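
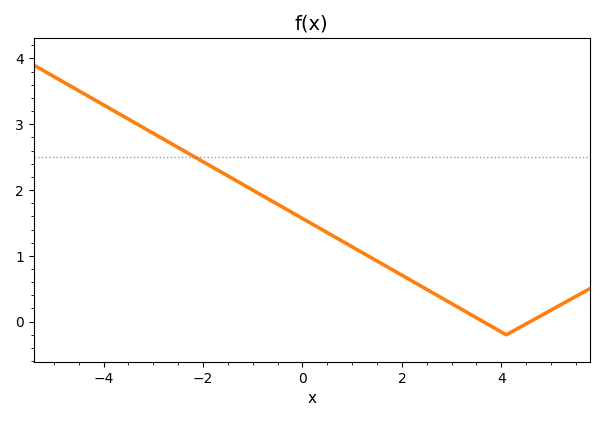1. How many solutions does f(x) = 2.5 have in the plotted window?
1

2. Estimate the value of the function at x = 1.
1.1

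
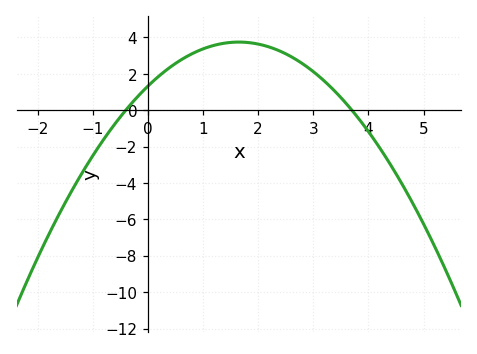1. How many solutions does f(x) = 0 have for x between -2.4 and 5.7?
2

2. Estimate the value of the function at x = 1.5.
3.72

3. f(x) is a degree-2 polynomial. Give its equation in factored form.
y = -0.89(x + 0.4)(x - 3.7)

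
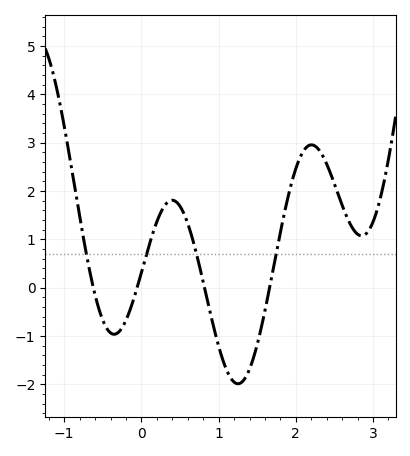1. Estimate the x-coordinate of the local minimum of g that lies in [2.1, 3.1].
2.85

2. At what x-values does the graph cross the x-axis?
-0.623, -0.056, 0.817, 1.66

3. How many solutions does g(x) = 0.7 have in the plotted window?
4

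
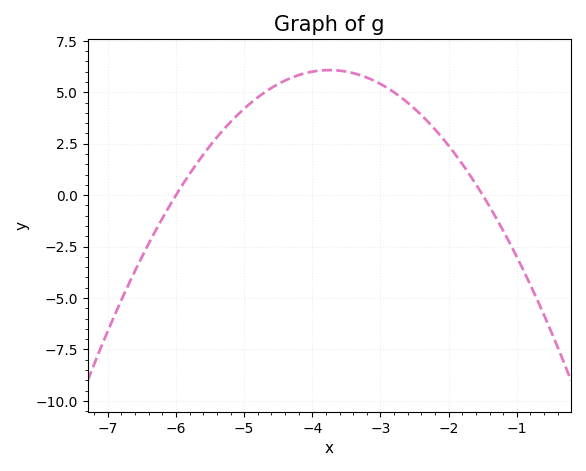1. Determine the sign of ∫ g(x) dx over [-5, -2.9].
positive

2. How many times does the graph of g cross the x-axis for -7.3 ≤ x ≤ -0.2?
2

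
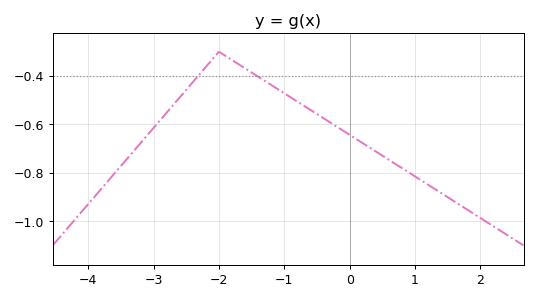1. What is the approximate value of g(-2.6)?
-0.48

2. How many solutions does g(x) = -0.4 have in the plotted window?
2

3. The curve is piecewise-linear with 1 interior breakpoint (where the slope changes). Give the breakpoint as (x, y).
(-2, -0.3)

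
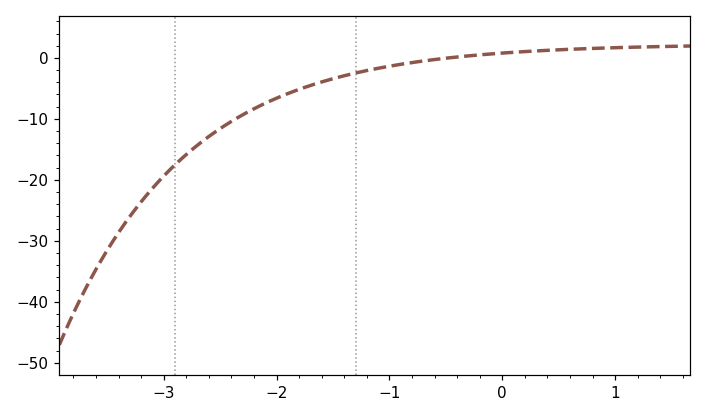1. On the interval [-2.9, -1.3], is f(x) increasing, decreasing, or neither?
increasing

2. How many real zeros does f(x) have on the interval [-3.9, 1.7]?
1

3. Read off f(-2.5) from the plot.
-12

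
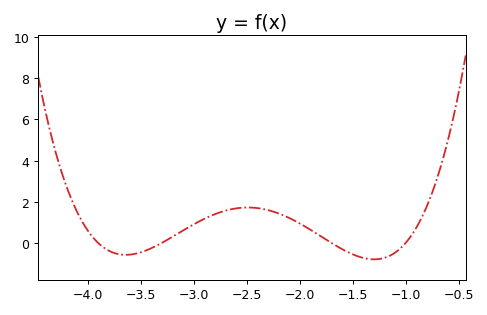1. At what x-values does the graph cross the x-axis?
-3.9, -3.3, -1.7, -1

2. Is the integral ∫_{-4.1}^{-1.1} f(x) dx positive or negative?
positive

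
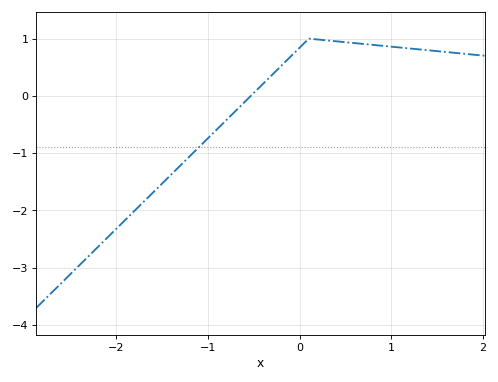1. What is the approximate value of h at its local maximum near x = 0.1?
1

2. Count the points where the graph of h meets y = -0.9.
1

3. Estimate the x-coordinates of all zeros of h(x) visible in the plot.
-0.533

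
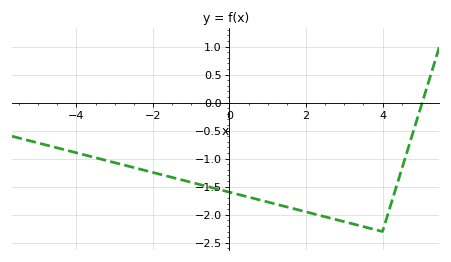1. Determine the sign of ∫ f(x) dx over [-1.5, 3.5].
negative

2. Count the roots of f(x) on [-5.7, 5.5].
1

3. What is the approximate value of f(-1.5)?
-1.33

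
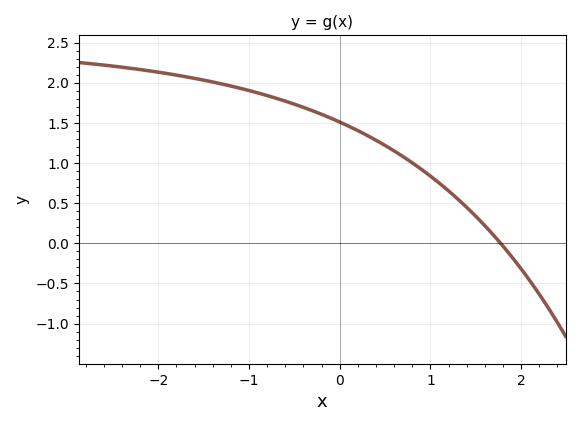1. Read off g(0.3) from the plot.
1.34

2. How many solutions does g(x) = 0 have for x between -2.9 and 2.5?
1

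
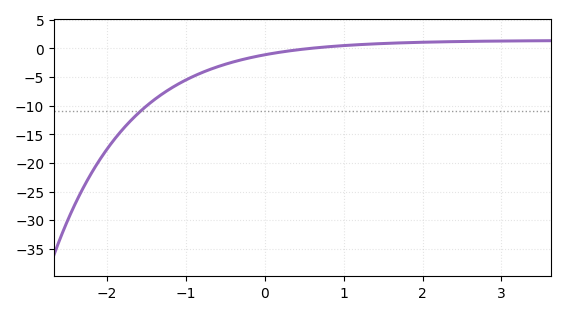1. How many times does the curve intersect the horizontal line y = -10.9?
1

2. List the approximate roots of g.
0.6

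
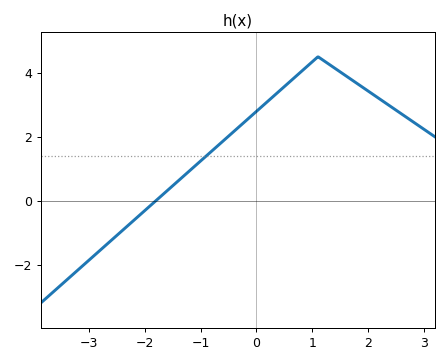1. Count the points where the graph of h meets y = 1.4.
1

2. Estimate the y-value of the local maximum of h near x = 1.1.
4.5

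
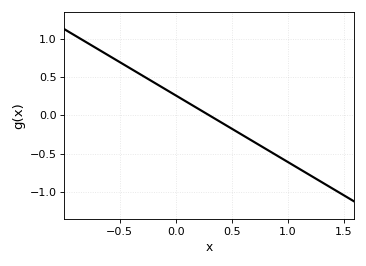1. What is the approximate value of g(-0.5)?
0.696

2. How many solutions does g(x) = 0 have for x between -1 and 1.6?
1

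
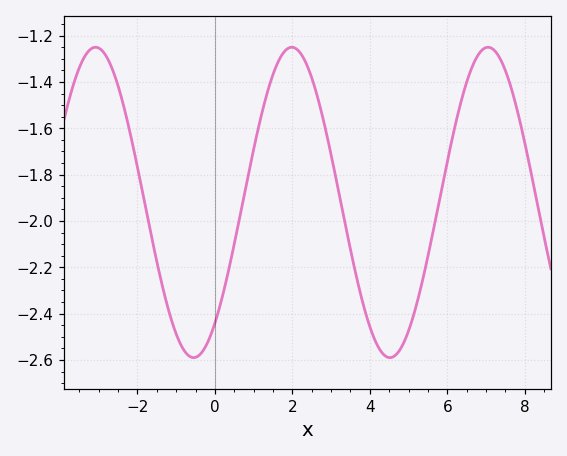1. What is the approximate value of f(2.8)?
-1.56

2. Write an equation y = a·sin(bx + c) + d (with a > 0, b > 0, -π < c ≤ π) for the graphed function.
y = 0.67sin(1.24x - 0.892) - 1.92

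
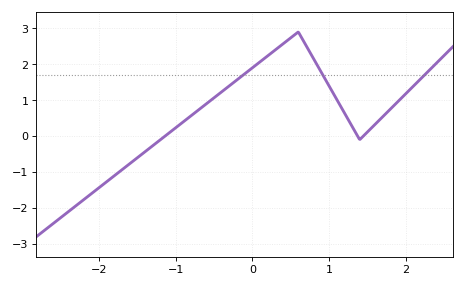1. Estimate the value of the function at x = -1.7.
-0.9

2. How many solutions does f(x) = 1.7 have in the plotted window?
3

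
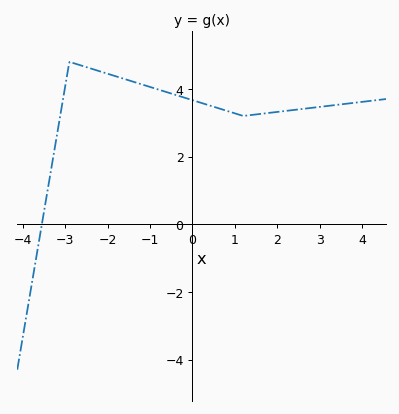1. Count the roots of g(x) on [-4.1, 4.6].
1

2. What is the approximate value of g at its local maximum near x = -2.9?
4.8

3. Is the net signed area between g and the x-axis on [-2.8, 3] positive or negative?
positive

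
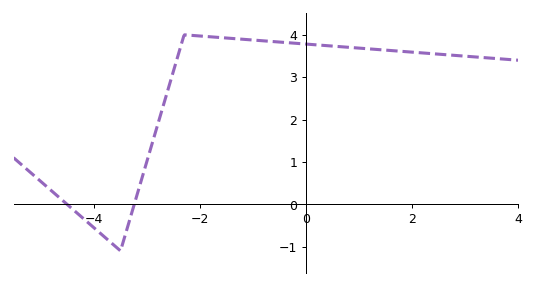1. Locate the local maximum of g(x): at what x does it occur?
-2.2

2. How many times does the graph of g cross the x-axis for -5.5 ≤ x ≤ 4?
2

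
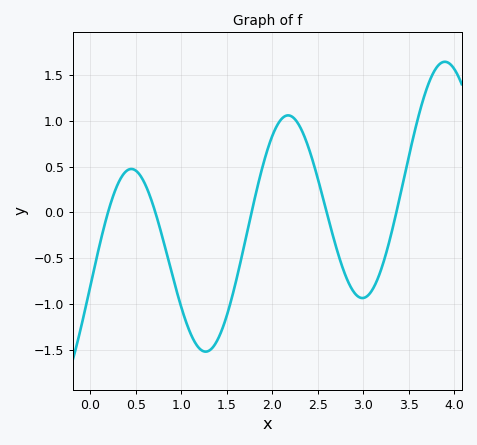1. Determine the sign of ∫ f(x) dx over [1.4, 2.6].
positive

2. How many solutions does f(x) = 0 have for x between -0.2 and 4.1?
5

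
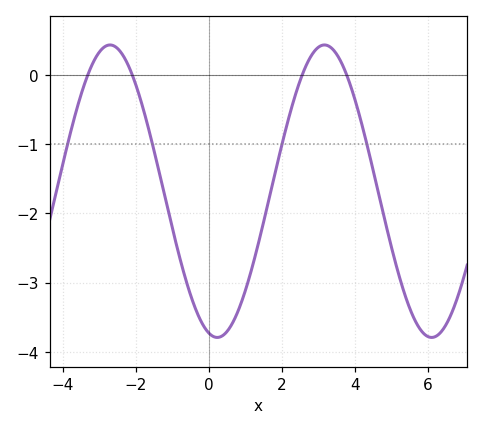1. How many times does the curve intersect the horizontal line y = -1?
4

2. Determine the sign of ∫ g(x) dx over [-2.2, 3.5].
negative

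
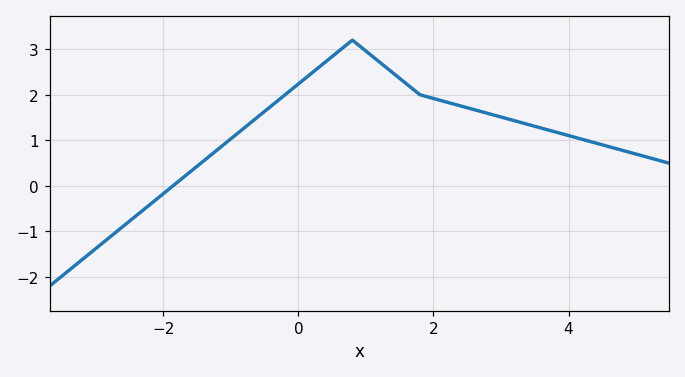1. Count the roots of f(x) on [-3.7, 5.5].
1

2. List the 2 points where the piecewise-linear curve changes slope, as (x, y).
(0.8, 3.2); (1.8, 2)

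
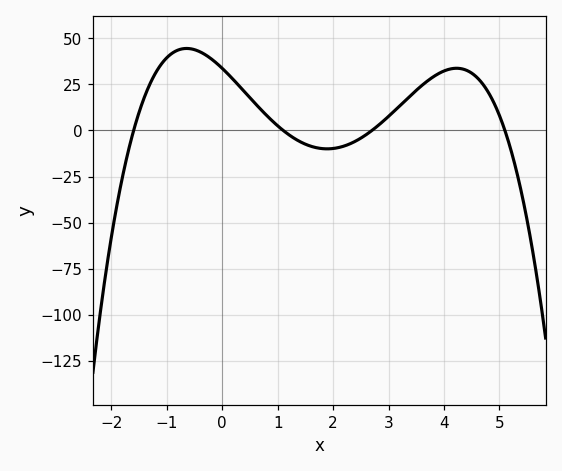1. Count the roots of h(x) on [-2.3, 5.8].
4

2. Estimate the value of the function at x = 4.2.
35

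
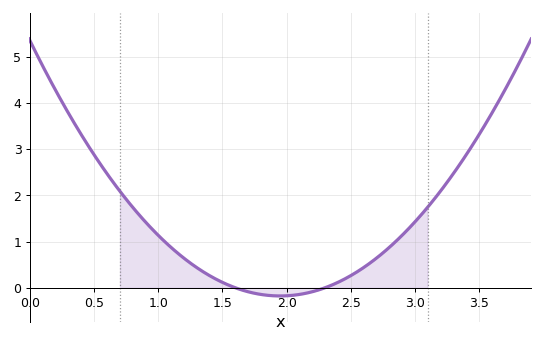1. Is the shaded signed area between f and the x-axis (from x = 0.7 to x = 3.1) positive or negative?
positive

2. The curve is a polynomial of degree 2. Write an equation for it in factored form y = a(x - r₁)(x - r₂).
y = 1.45(x - 1.6)(x - 2.3)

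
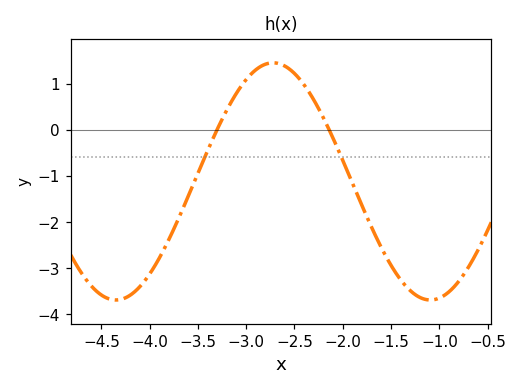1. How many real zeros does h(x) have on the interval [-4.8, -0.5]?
2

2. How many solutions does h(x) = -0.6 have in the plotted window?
2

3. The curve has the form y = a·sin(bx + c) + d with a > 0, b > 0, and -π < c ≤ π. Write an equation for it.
y = 2.57sin(1.93x + 0.54) - 1.12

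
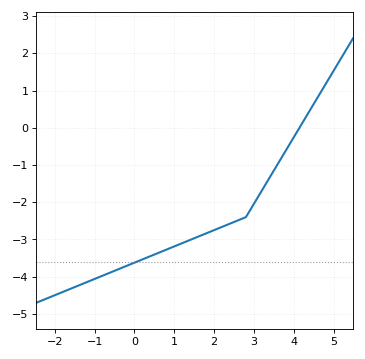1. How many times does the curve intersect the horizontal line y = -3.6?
1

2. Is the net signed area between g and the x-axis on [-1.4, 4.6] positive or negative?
negative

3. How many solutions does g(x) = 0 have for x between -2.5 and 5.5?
1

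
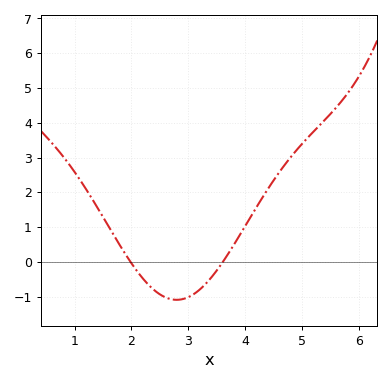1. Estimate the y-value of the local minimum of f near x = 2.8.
-1.09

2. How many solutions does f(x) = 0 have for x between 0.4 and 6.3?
2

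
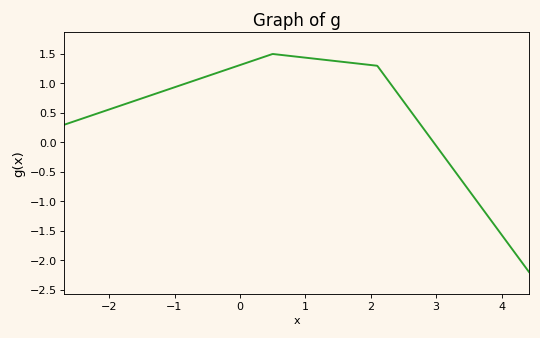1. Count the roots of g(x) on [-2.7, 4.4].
1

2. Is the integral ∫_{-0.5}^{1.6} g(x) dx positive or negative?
positive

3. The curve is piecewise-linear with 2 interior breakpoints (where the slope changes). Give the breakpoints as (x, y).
(0.5, 1.5); (2.1, 1.3)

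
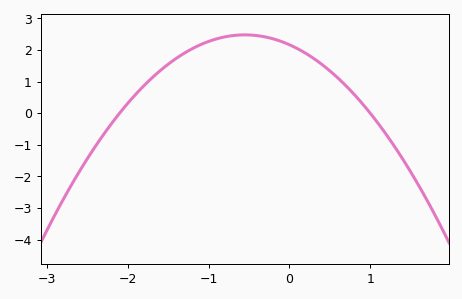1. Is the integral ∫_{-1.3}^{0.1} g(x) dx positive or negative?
positive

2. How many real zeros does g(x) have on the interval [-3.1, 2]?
2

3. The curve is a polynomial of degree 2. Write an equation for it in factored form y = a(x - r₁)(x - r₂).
y = -1.03(x + 2.1)(x - 1)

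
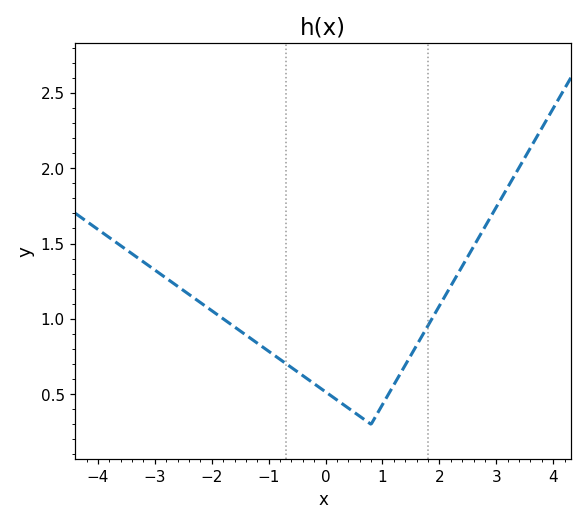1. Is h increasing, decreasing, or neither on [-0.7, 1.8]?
neither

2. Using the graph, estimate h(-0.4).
0.6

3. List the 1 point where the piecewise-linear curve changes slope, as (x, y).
(0.8, 0.3)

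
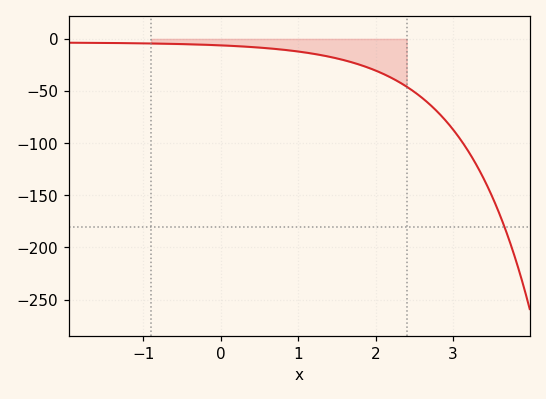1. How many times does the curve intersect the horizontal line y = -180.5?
1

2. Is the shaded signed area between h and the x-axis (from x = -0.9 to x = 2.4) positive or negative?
negative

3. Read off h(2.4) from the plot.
-45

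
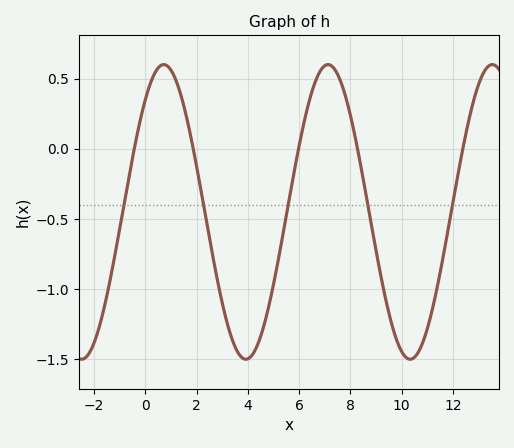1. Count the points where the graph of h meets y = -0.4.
5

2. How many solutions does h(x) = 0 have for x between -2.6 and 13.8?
5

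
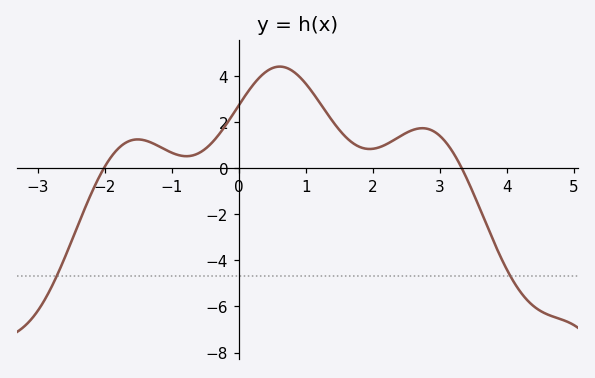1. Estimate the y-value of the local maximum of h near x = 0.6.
4.41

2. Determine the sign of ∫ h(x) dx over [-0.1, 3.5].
positive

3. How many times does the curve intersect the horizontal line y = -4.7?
2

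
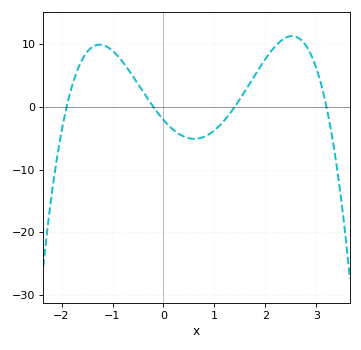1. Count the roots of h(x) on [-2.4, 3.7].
4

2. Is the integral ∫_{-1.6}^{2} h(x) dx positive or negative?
positive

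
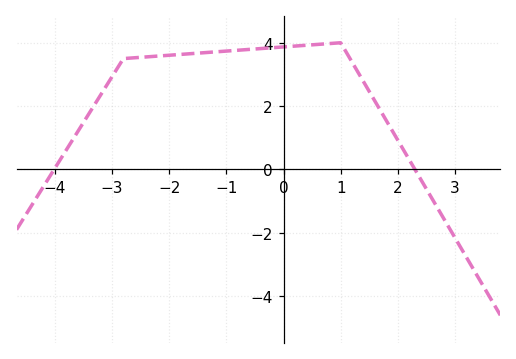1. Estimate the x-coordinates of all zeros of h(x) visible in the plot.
-4.01, 2.3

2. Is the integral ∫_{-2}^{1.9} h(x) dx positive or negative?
positive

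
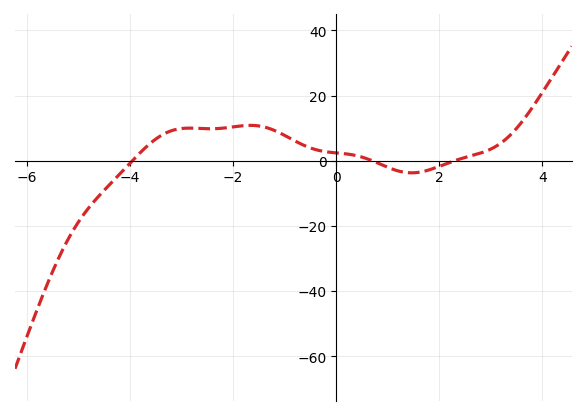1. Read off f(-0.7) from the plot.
6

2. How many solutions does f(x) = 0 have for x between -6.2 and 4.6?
3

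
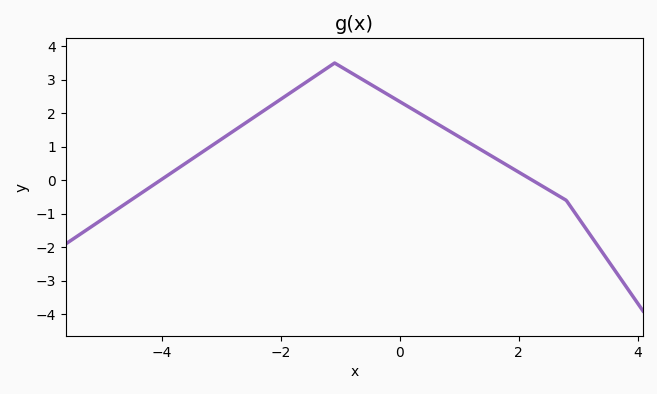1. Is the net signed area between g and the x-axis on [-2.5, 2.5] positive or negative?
positive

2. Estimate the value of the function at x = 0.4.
1.9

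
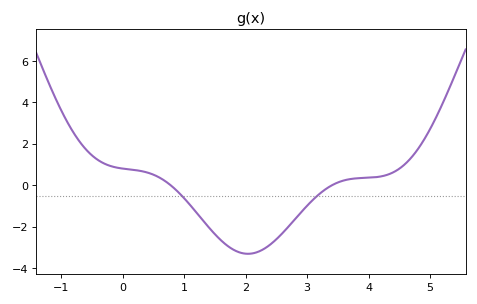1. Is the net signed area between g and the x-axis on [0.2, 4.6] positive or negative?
negative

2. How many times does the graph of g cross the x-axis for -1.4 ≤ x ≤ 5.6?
2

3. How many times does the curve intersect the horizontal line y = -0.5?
2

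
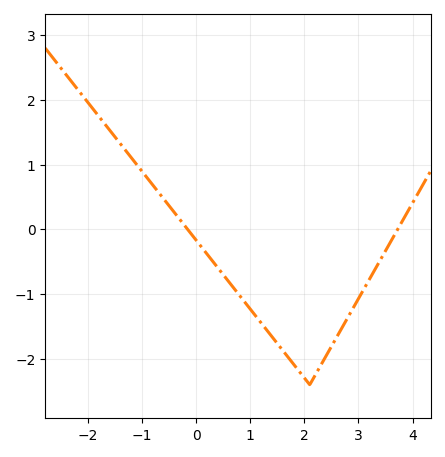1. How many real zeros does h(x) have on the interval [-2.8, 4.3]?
2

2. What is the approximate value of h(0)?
-0.167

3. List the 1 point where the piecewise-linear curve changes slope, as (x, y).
(2.1, -2.4)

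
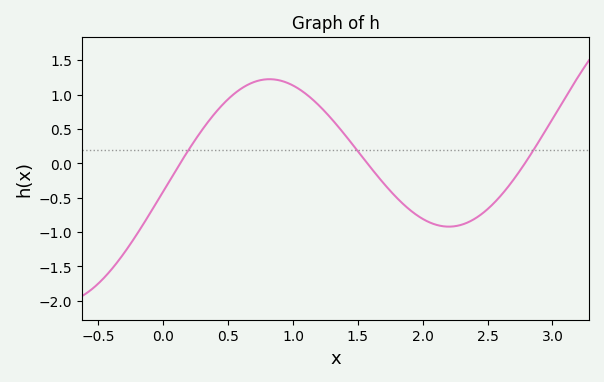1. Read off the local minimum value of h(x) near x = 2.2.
-0.9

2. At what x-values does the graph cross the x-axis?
0.1, 1.6, 2.8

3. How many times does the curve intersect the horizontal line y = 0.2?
3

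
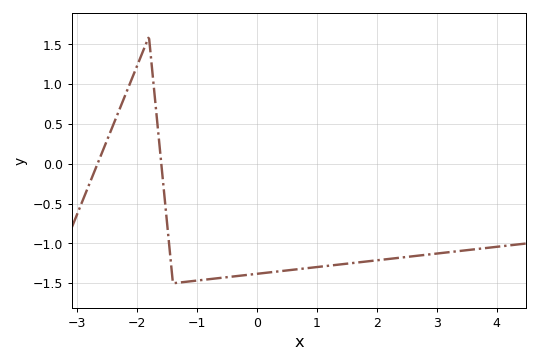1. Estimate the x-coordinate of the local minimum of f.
-1.4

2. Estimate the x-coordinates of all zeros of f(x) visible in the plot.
-2.6, -1.6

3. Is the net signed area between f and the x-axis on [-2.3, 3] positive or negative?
negative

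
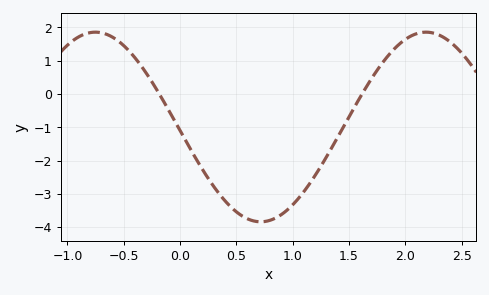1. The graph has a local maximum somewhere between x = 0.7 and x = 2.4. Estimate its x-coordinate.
2.18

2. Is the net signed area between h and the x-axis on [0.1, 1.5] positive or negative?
negative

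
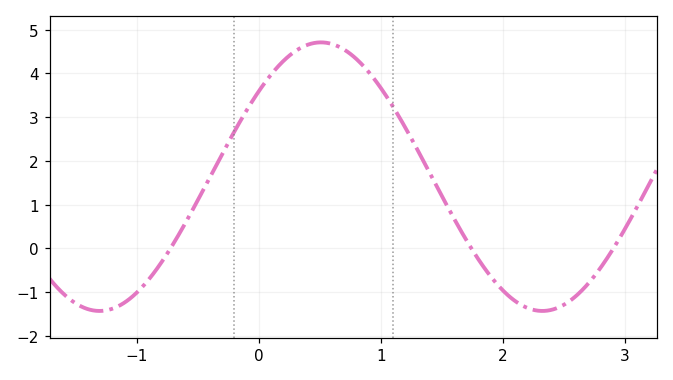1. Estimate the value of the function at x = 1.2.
2.8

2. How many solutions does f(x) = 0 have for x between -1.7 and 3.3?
3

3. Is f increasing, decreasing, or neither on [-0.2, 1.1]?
neither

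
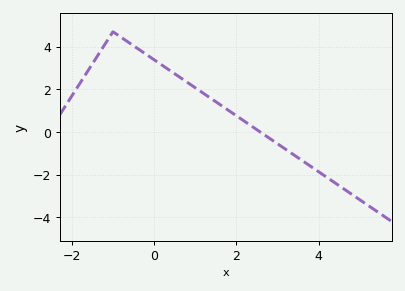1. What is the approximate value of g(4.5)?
-2.51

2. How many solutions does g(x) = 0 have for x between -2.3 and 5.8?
1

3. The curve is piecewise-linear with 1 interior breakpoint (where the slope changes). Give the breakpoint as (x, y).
(-1, 4.7)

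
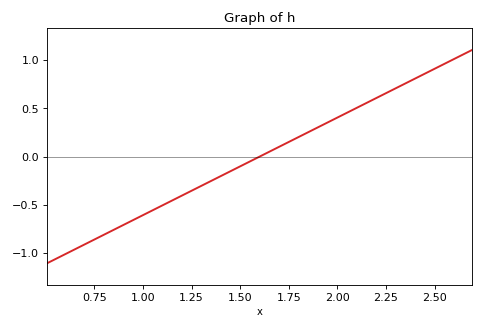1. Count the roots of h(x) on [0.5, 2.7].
1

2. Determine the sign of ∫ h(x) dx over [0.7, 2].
negative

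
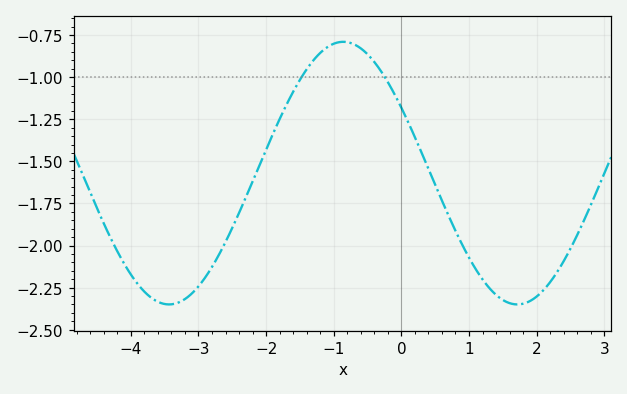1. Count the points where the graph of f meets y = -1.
2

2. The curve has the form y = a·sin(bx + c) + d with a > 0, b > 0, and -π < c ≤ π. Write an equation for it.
y = 0.78sin(1.22x + 2.62) - 1.57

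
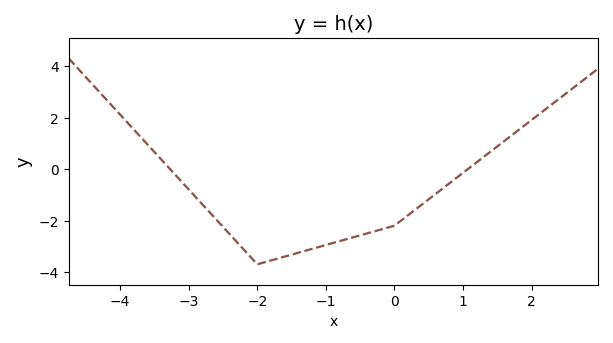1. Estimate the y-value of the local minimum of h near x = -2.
-3.7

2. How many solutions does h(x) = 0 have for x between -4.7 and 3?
2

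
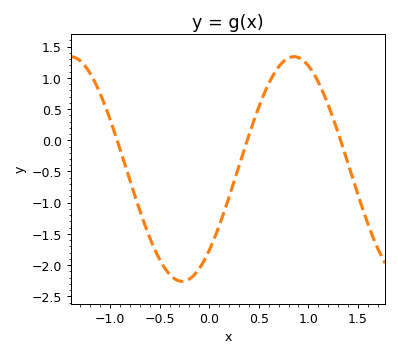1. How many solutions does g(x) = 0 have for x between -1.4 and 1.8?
3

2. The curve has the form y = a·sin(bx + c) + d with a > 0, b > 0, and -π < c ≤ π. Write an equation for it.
y = 1.8sin(2.79x - 0.812) - 0.46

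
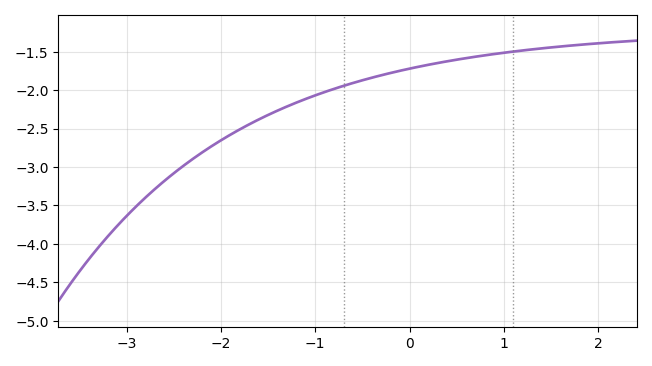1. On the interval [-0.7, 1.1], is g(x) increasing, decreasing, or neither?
increasing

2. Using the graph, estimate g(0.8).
-1.55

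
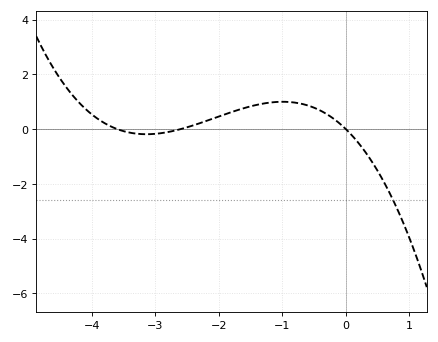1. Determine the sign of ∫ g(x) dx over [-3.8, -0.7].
positive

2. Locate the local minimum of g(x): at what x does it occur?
-3.14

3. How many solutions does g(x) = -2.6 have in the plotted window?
1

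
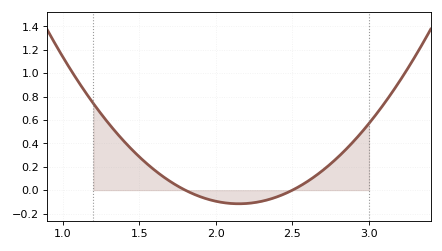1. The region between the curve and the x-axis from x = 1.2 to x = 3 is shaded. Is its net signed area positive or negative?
positive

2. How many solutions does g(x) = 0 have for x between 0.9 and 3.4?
2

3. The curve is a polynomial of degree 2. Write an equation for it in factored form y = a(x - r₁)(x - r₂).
y = 0.95(x - 1.8)(x - 2.5)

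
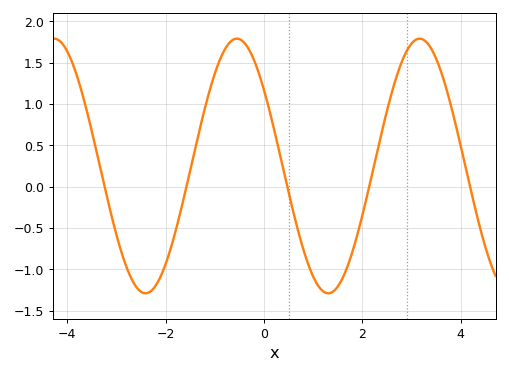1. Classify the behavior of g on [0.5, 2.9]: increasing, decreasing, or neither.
neither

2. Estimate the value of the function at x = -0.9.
1.53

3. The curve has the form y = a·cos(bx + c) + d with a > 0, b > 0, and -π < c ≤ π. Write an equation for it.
y = 1.54cos(1.69x + 0.932) + 0.25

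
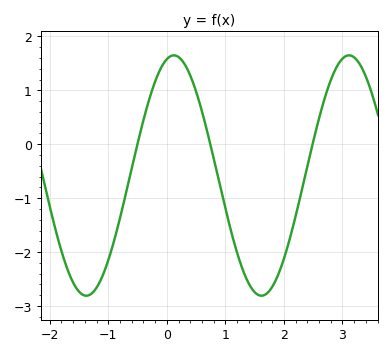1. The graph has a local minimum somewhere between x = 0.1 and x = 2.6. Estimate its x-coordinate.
1.6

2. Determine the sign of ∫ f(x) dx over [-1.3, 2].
negative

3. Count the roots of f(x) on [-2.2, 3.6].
3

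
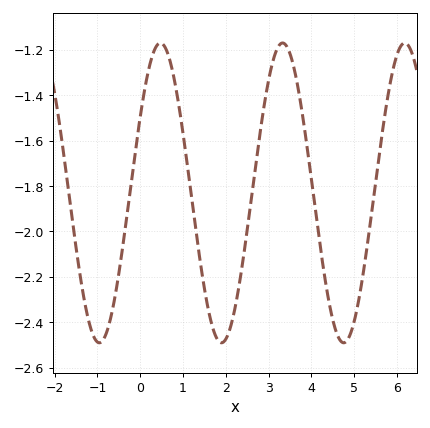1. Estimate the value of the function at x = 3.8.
-1.5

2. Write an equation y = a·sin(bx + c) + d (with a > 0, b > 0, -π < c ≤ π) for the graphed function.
y = 0.66sin(2.2x + 0.53) - 1.83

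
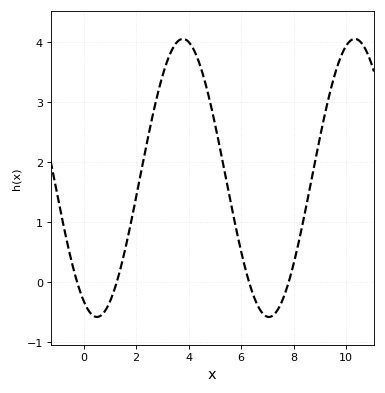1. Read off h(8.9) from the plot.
2.2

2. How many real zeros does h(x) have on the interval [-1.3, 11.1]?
4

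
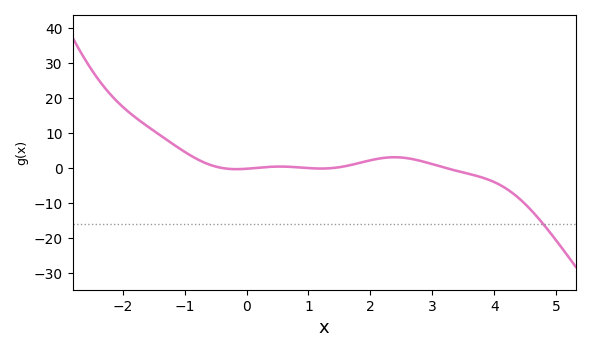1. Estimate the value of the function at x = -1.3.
8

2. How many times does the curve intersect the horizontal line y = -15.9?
1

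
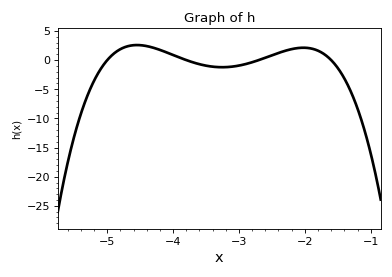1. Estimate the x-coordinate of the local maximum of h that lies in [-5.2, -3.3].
-4.55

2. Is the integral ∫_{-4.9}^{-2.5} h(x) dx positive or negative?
positive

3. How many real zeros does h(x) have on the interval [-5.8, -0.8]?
4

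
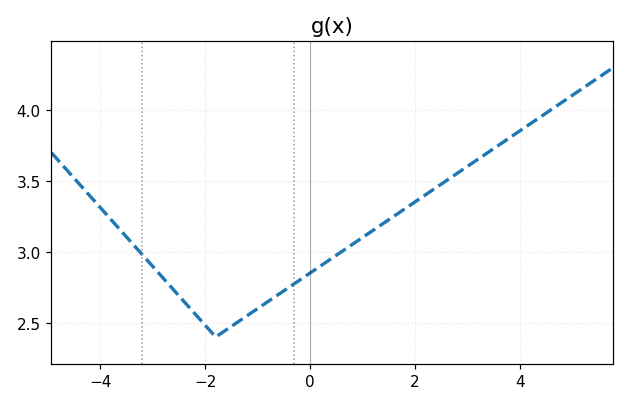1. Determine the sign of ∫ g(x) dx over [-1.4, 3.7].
positive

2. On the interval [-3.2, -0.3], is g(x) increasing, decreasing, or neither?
neither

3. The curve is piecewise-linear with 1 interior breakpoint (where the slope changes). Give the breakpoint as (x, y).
(-1.8, 2.4)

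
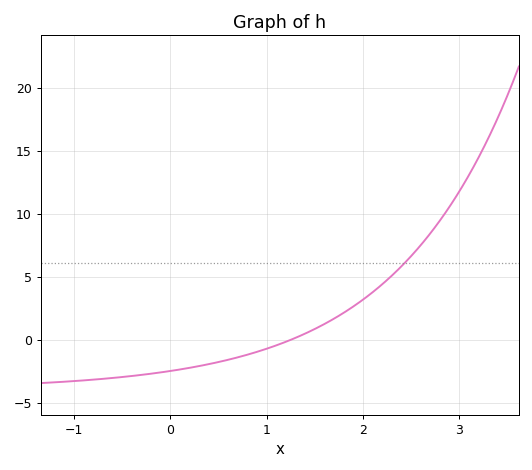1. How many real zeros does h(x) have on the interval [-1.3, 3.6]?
1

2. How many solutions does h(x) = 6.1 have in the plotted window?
1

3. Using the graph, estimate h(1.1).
-0.445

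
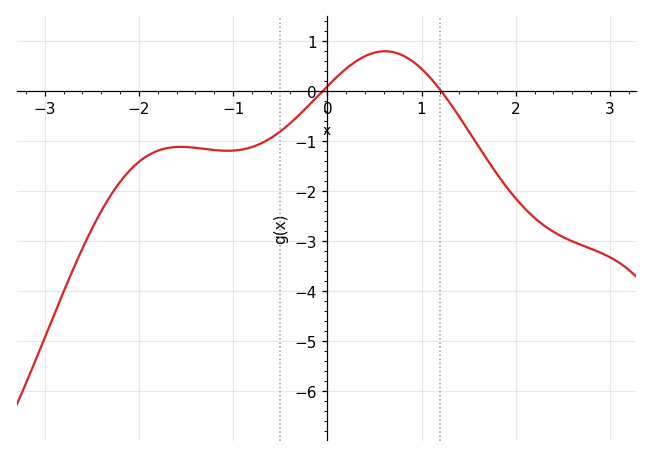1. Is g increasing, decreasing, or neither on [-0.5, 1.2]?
neither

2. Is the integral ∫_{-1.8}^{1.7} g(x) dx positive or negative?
negative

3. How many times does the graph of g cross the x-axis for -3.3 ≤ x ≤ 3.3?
2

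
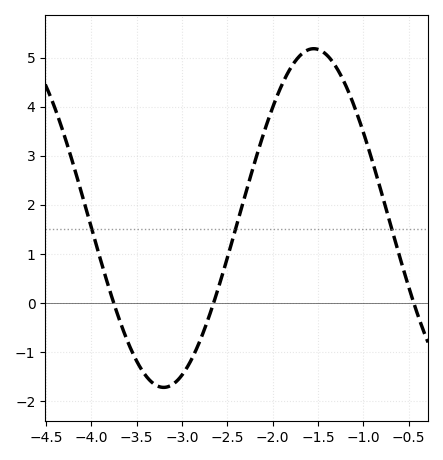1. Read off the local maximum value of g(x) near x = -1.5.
5.2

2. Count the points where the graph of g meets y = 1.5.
3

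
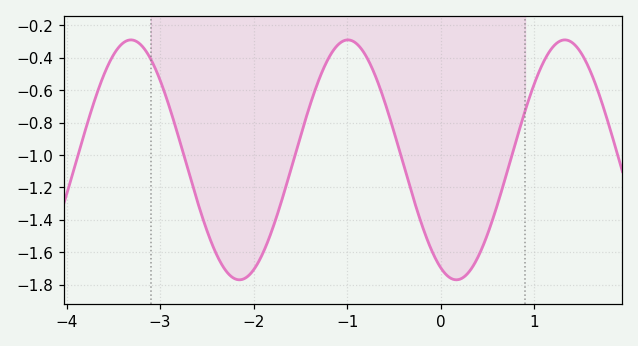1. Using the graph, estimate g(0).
-1.7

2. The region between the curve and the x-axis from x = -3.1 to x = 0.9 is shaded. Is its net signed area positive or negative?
negative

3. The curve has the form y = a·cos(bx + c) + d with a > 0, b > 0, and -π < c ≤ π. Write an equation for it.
y = 0.74cos(2.7x + 2.7) - 1.03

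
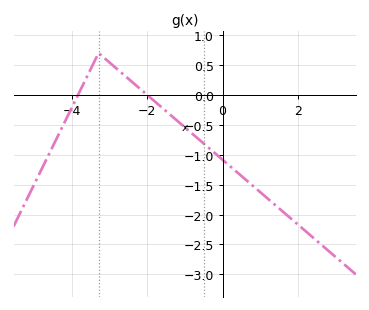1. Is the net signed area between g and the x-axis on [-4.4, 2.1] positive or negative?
negative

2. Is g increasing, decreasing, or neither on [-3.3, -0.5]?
decreasing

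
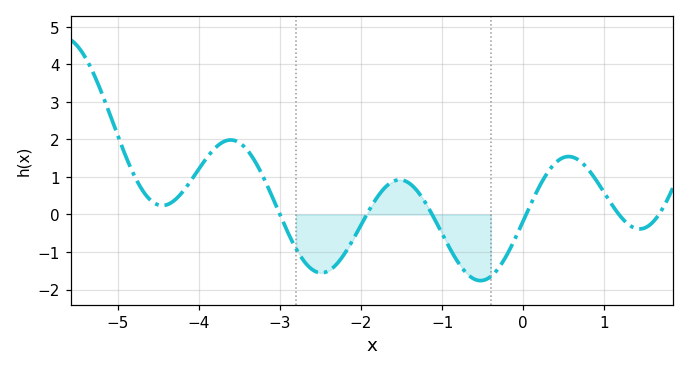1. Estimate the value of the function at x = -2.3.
-1.32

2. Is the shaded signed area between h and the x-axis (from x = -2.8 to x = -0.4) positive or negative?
negative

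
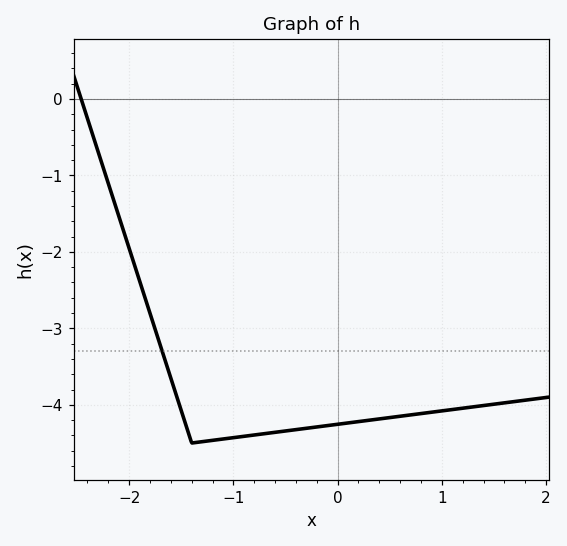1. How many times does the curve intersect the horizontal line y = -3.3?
1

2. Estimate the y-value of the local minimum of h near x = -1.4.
-4.5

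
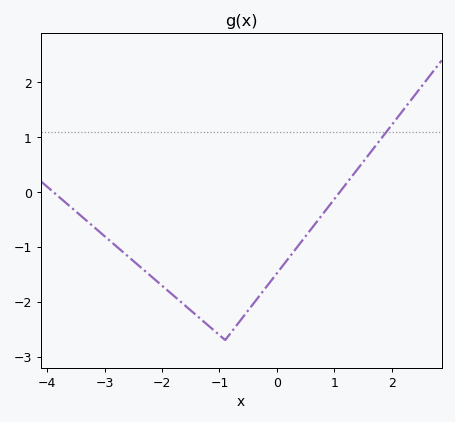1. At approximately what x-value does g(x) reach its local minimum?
-0.902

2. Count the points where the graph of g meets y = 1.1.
1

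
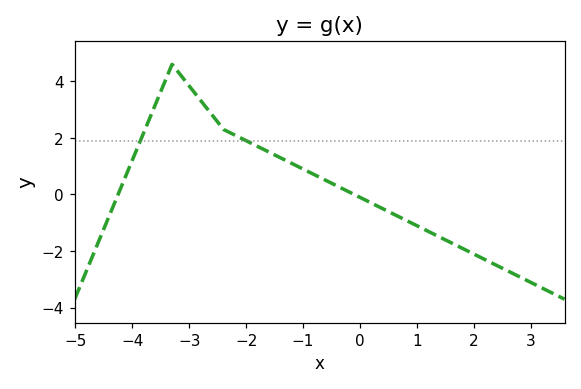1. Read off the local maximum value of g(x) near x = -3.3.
4.6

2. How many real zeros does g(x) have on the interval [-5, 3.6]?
2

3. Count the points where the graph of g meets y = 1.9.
2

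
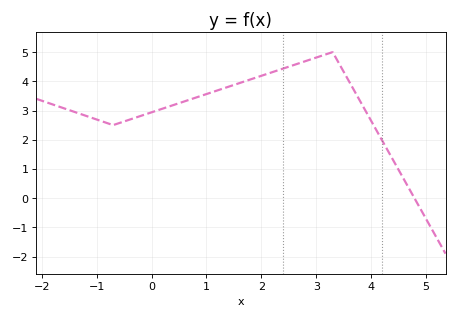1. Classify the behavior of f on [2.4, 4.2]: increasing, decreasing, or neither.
neither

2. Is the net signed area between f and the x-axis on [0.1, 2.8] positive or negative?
positive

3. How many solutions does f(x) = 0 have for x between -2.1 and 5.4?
1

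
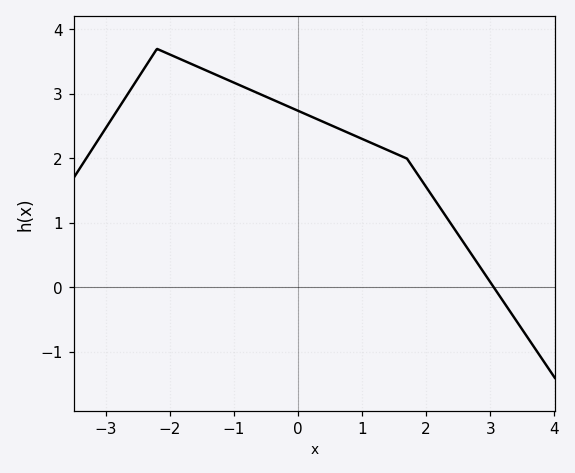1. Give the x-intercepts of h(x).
3.06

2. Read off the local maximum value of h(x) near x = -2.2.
3.7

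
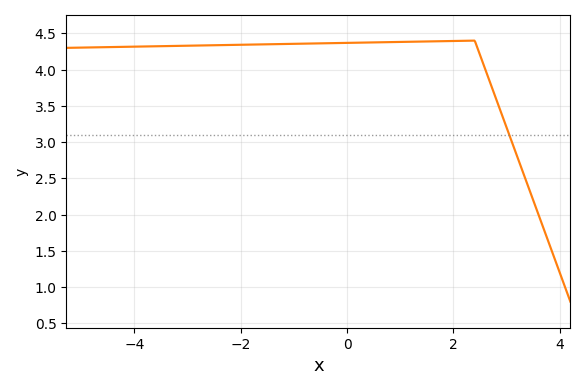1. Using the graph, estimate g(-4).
4.3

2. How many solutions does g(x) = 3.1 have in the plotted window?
1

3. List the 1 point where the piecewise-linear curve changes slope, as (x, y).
(2.4, 4.4)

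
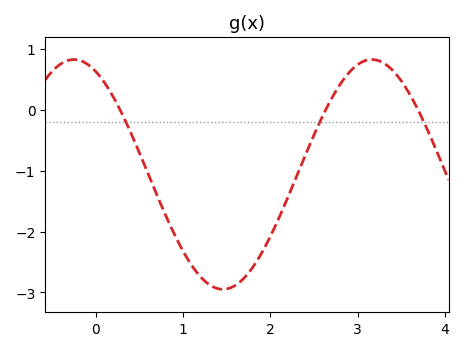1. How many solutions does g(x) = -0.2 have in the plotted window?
3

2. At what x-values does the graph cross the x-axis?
0.28, 2.63, 3.69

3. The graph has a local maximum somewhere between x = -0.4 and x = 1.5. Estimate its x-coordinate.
-0.251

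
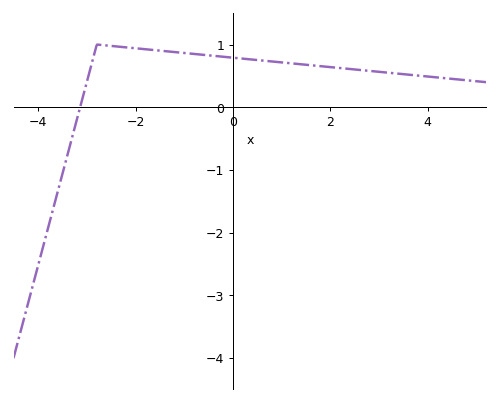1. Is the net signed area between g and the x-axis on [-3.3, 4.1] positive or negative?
positive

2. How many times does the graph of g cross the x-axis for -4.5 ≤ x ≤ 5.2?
1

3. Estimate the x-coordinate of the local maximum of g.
-2.8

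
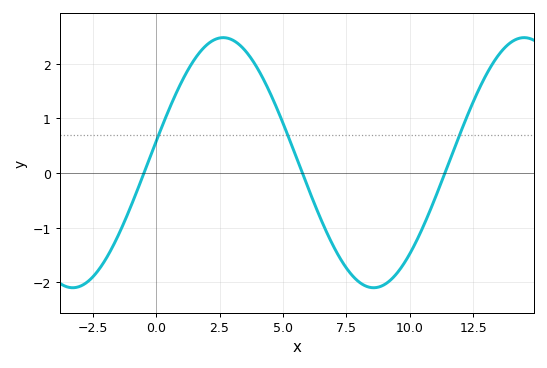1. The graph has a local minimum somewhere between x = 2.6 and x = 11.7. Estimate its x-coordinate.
8.5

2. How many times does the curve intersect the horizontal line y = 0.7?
3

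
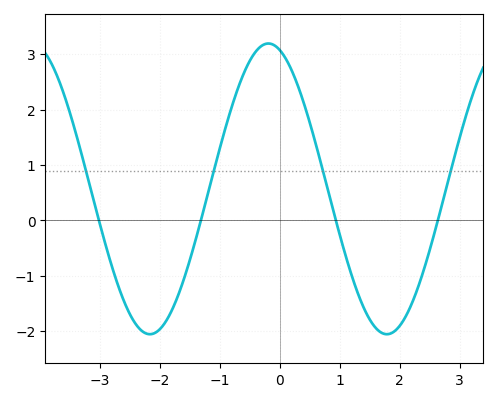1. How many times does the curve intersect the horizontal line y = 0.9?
4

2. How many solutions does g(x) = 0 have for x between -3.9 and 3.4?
4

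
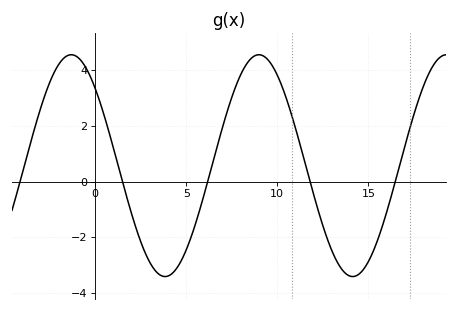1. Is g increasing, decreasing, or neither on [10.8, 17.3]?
neither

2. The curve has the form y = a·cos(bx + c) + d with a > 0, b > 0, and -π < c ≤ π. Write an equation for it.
y = 3.98cos(0.61x + 0.8) + 0.57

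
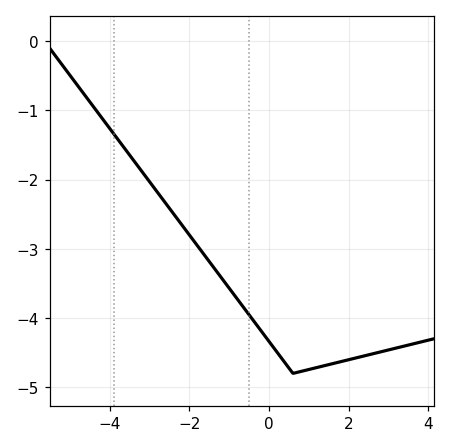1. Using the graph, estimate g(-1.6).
-3.1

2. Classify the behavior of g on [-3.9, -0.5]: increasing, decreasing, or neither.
decreasing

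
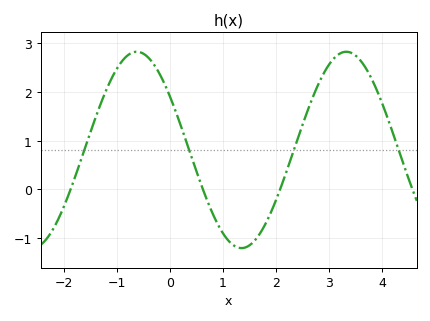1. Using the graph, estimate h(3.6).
2.64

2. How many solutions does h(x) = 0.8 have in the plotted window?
4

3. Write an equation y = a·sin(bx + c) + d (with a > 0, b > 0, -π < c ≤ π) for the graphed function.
y = 2.02sin(1.59x + 2.57) + 0.81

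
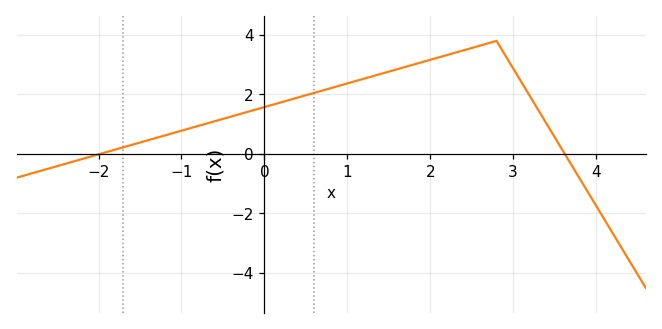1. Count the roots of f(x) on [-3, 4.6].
2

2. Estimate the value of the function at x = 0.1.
1.6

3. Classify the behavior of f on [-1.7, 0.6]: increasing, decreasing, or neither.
increasing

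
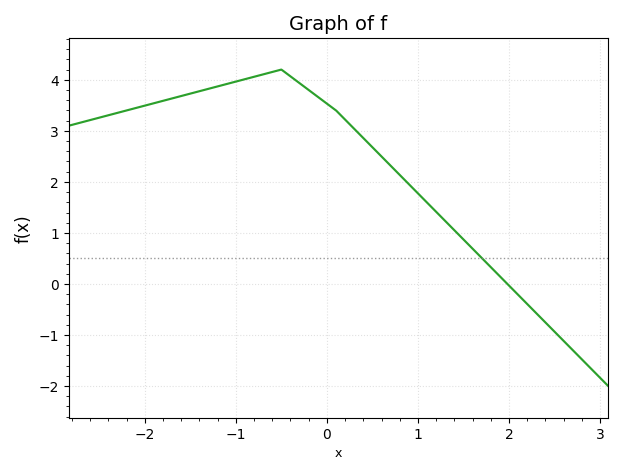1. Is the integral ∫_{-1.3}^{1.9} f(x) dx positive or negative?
positive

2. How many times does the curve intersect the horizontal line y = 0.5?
1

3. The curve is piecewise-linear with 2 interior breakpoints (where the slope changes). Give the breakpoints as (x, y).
(-0.5, 4.2); (0.1, 3.4)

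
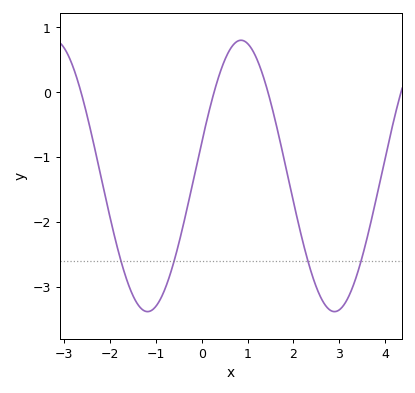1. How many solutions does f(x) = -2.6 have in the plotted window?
4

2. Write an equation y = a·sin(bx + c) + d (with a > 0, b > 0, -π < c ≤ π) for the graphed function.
y = 2.09sin(1.54x + 0.252) - 1.29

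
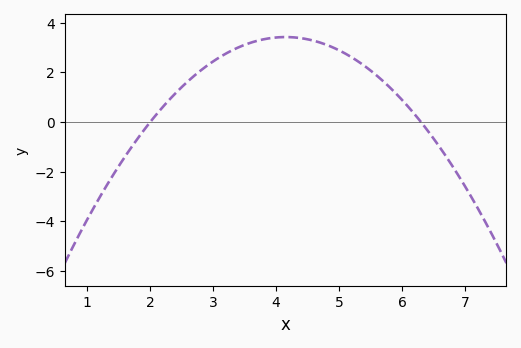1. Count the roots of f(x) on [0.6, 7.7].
2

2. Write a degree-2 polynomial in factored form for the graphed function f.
y = -0.74(x - 2)(x - 6.3)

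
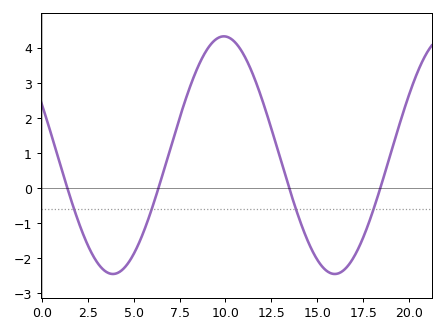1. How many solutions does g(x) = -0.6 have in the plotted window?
4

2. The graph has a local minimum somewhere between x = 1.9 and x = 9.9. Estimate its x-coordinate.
3.87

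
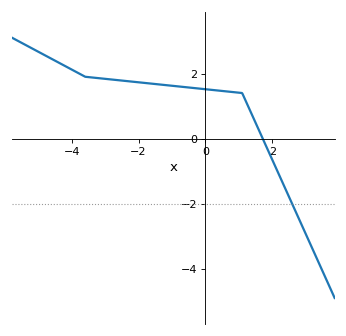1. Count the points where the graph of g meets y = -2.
1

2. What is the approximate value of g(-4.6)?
2.45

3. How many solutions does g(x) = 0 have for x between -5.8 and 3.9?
1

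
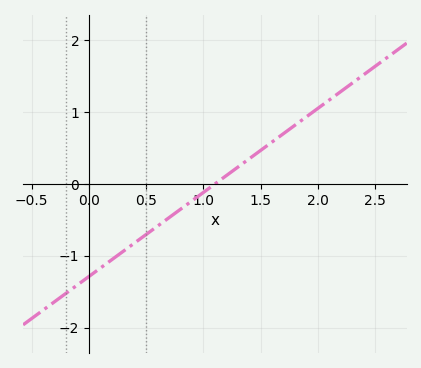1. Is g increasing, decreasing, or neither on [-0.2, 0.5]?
increasing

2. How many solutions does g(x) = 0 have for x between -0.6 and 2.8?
1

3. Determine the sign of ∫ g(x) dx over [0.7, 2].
positive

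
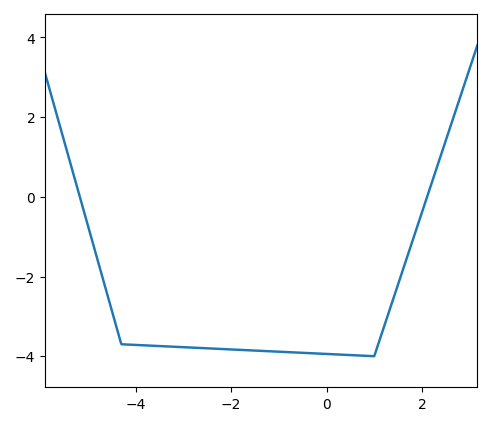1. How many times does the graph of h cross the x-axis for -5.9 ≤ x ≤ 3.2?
2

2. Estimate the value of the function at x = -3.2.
-3.76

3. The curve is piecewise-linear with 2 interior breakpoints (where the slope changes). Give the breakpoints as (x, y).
(-4.3, -3.7); (1, -4)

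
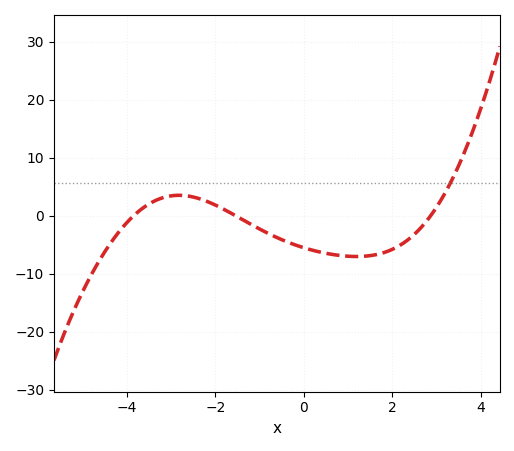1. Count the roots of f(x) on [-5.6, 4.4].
3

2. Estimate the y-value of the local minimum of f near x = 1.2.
-7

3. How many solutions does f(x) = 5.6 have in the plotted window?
1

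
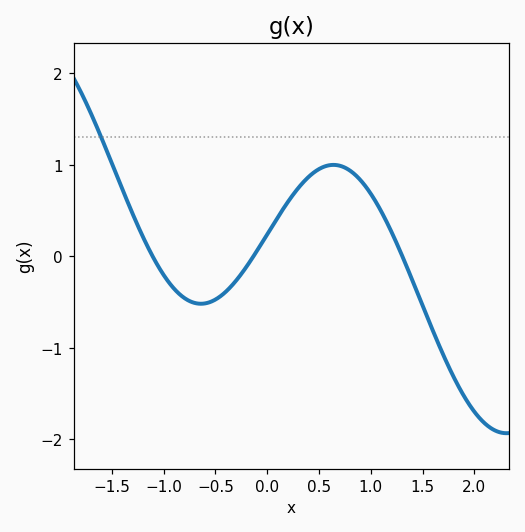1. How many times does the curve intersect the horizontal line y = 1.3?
1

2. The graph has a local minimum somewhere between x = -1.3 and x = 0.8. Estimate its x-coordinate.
-0.639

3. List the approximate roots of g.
-1.11, -0.133, 1.3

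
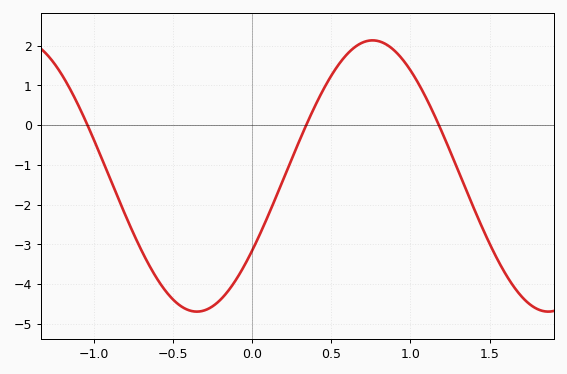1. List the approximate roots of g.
-1.05, 0.35, 1.2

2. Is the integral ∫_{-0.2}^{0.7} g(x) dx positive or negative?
negative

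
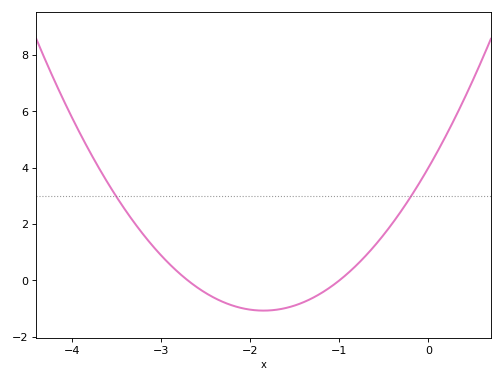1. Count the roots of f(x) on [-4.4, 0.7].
2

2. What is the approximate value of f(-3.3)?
2.04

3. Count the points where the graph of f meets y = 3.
2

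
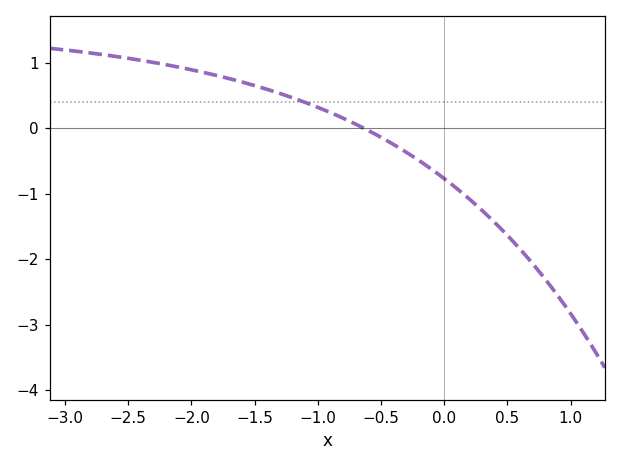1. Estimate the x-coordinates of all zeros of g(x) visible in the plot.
-0.6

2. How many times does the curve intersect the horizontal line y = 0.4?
1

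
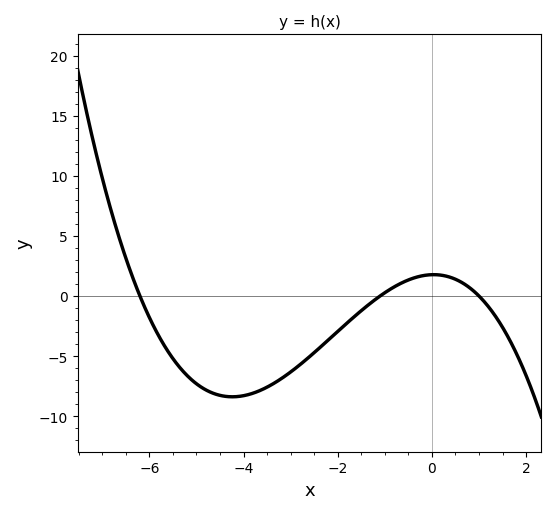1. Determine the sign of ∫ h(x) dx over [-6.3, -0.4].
negative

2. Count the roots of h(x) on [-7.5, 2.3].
3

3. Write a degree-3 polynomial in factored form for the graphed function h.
y = -0.26(x + 6.2)(x + 1.1)(x - 1)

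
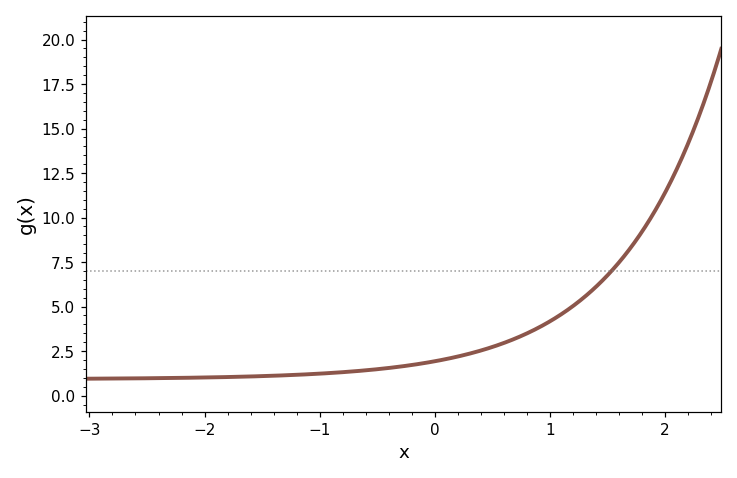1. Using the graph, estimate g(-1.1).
1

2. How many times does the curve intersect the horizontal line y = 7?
1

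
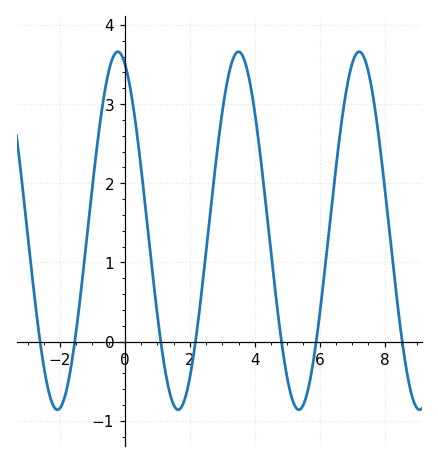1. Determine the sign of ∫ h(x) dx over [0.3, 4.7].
positive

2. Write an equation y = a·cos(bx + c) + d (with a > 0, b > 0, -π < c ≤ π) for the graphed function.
y = 2.26cos(1.69x + 0.372) + 1.4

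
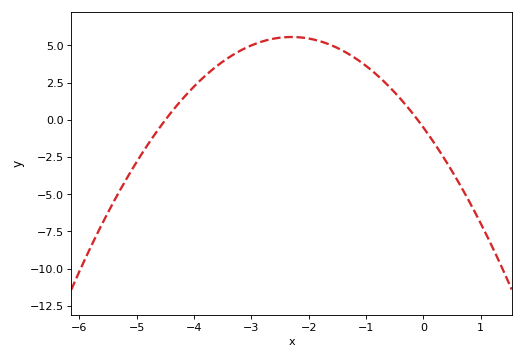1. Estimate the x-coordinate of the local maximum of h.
-2.3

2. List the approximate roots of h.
-4.5, -0.1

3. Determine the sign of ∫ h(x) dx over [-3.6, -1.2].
positive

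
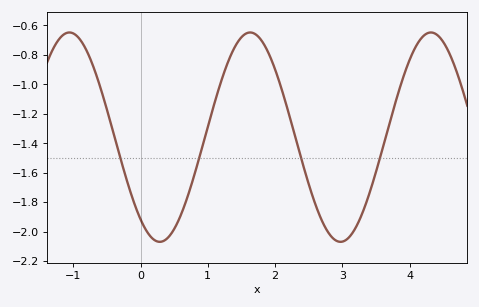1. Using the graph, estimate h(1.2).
-0.98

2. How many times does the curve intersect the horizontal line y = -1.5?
4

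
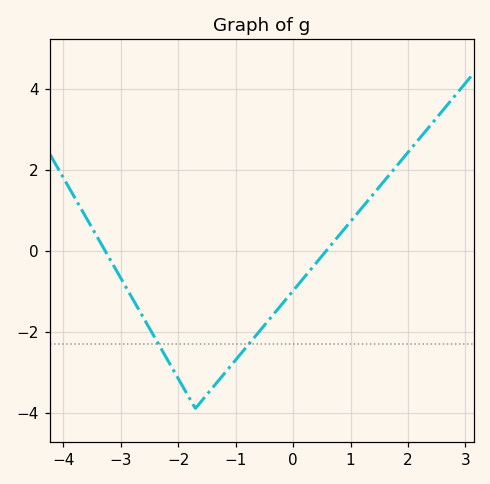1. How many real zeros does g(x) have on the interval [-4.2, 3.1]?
2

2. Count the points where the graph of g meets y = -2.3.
2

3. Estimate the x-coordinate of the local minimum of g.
-1.7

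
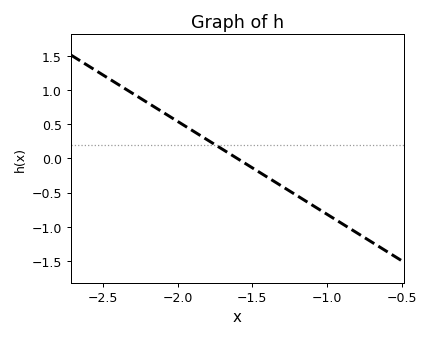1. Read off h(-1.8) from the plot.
0.272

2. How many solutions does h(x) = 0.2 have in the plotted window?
1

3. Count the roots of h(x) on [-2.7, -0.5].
1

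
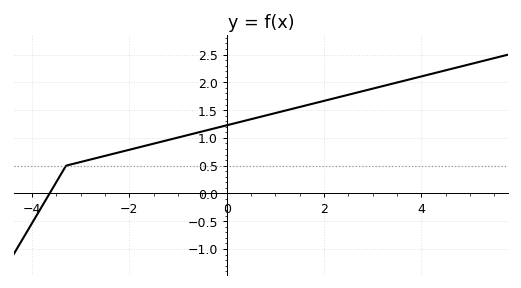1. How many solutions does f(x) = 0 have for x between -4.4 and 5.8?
1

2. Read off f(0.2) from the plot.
1.27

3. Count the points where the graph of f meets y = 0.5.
1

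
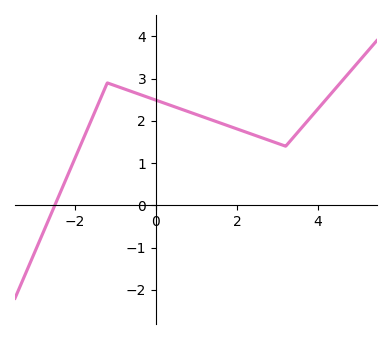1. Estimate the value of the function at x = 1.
2.1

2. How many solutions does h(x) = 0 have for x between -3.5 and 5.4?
1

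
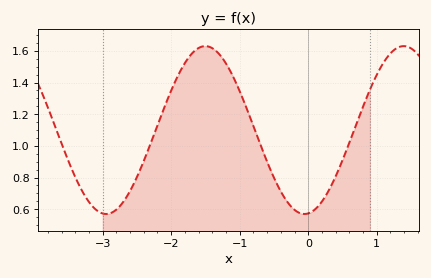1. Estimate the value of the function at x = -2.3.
1.02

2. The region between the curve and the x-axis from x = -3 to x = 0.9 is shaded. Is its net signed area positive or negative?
positive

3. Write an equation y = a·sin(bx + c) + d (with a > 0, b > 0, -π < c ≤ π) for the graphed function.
y = 0.53sin(2.2x - 1.5) + 1.1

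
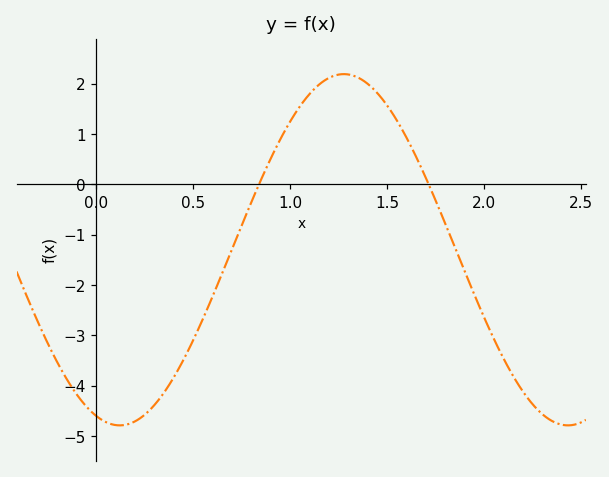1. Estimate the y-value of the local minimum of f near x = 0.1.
-4.79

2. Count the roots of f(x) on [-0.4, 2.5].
2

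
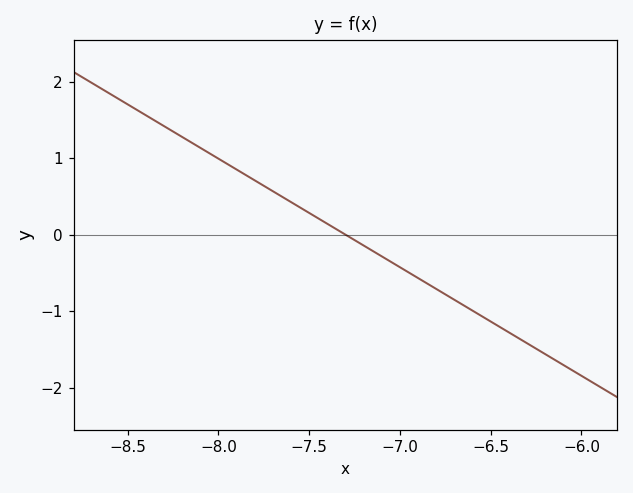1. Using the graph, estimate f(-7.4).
0.142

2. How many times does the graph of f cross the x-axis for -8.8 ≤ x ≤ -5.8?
1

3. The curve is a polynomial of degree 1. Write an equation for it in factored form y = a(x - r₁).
y = -1.42(x + 7.3)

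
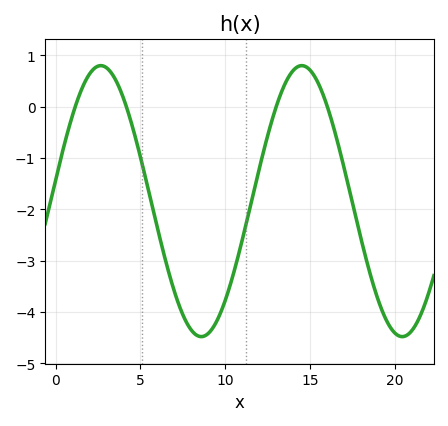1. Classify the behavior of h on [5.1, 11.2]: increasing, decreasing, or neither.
neither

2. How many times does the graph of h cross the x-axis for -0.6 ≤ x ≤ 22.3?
4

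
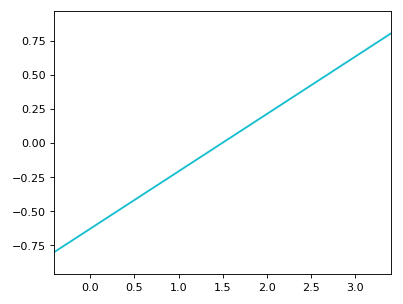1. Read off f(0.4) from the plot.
-0.462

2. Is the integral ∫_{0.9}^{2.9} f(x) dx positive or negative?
positive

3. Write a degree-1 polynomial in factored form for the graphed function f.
y = 0.42(x - 1.5)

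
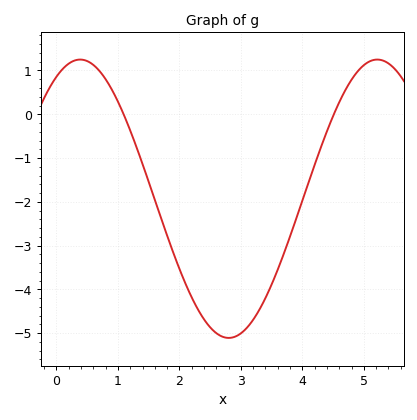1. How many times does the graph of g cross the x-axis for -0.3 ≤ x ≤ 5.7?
2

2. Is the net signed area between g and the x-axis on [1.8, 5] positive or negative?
negative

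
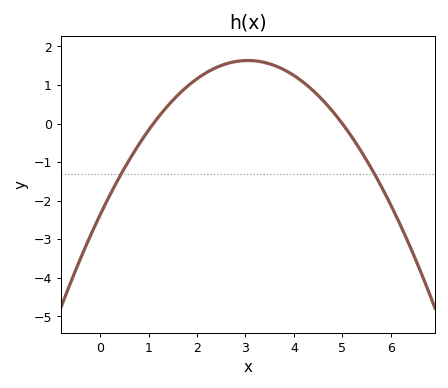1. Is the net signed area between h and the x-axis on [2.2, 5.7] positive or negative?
positive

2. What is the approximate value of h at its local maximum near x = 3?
1.6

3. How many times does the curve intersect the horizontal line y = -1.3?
2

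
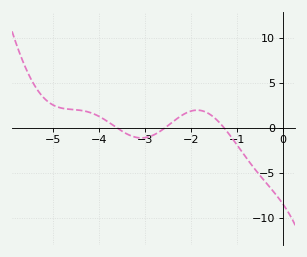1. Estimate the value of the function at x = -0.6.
-4.67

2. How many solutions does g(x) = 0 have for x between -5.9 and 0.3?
3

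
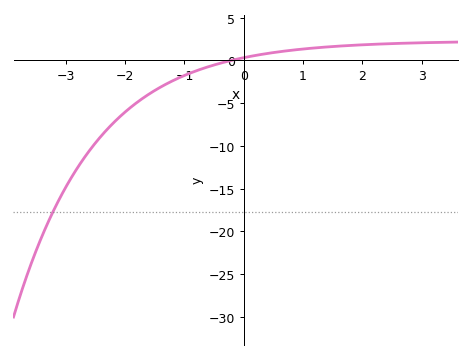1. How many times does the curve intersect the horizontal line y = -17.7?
1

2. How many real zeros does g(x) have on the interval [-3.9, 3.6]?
1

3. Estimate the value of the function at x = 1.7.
1.71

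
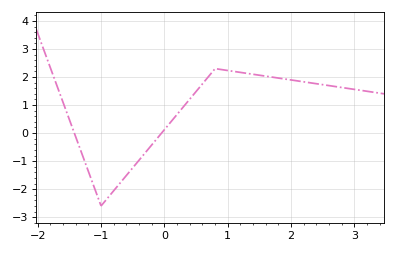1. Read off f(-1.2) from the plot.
-1.37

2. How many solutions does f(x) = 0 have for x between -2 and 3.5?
2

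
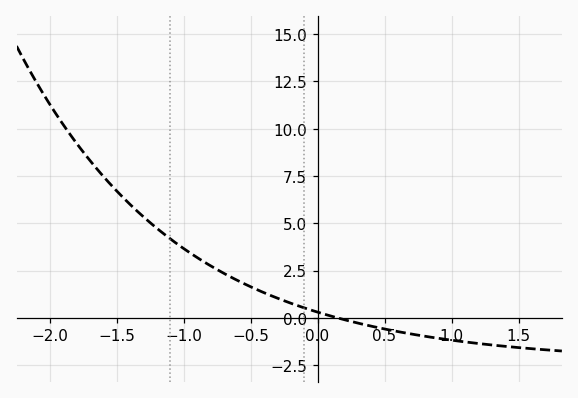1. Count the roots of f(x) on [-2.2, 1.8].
1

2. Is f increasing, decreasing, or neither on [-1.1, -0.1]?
decreasing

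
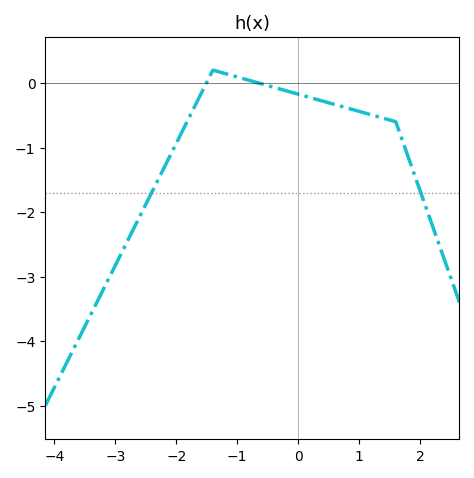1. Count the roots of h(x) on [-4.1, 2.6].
2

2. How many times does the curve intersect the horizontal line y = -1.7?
2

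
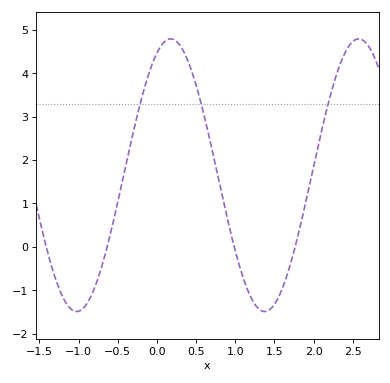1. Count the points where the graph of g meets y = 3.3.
3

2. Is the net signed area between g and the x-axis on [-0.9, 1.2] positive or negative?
positive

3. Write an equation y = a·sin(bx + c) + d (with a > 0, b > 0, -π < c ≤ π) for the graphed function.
y = 3.14sin(2.6x + 1.1) + 1.65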